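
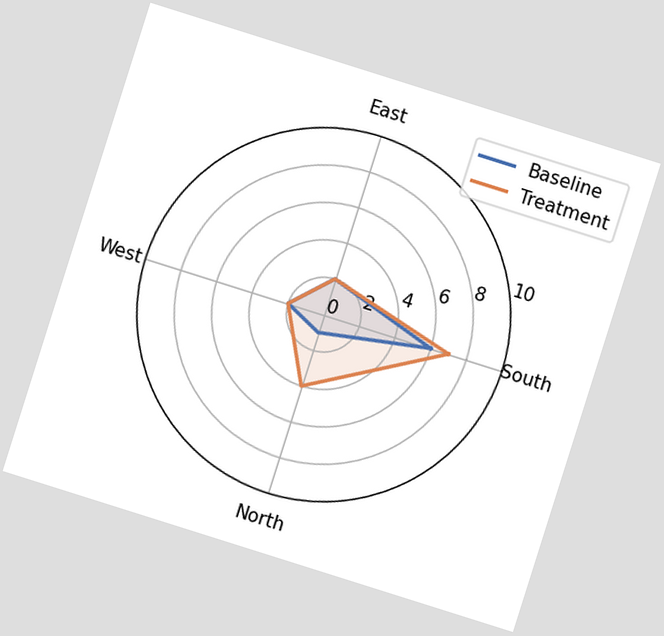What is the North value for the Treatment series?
4

The chart is tilted about 18° clockwise. On the North axis, Treatment reaches 4.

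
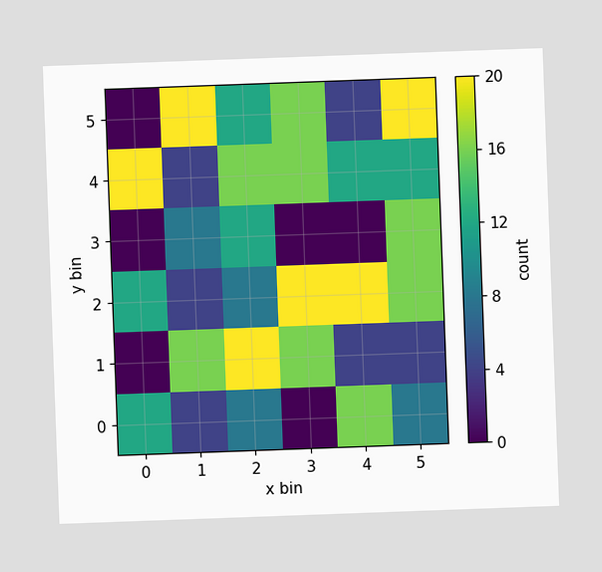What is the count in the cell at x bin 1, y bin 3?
8

The chart is tilted about 2° counter-clockwise. Matching the cell (1, 3) against the colorbar gives 8.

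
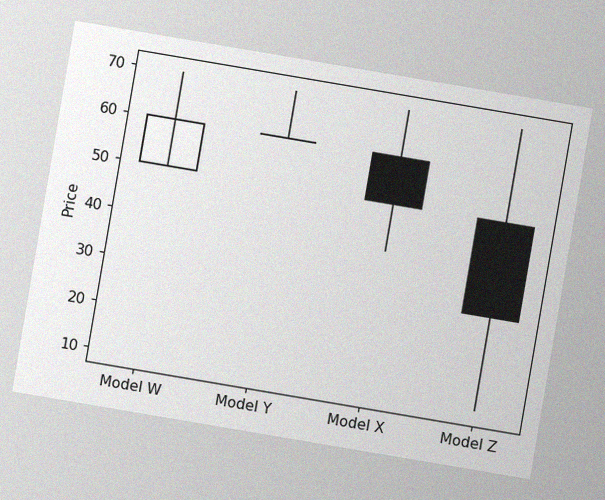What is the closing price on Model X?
The chart is tilted about 10° clockwise, with some photo noise. The Model X candle closes at 50.

50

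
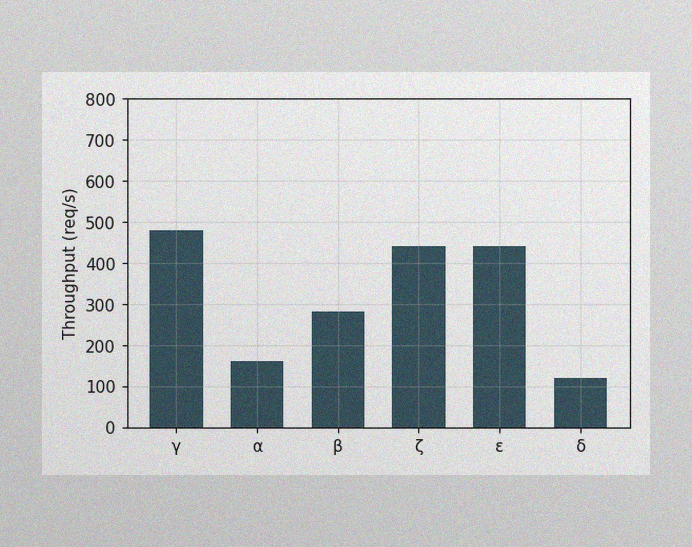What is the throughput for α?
The image has some photo noise and uneven lighting. Reading along the chart's y-axis, the α bar reaches 160req/s.

160req/s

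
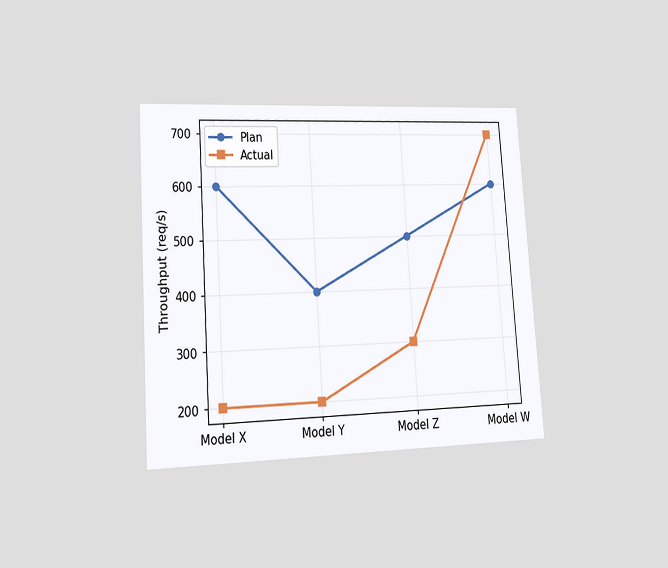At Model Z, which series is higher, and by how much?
The chart is tilted about 4° counter-clockwise and viewed slightly from the left. At Model Z, Plan sits above the other line by 200req/s.

Plan, by 200req/s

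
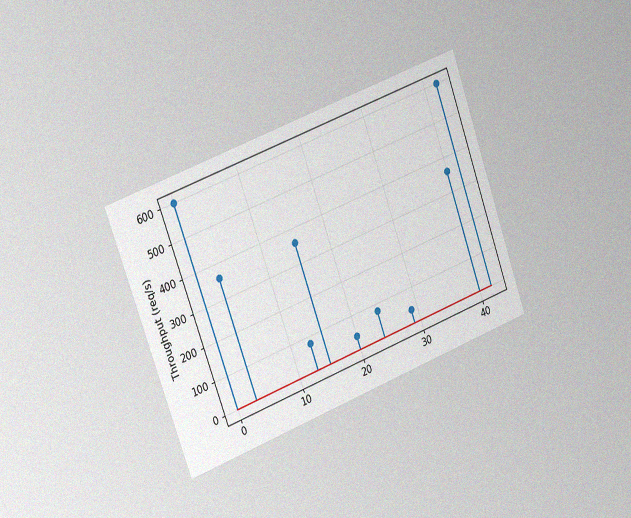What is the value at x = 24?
80req/s

The chart is tilted about 20° counter-clockwise and viewed slightly from the left, with some photo noise. The stem at x=24 reaches 80req/s.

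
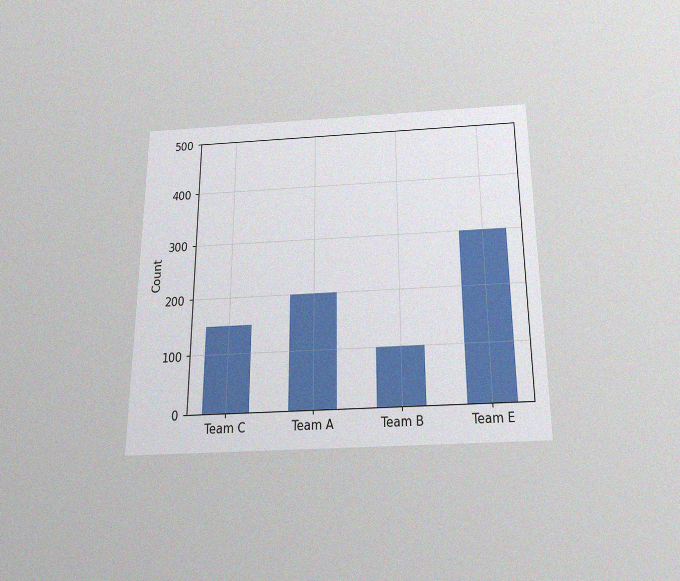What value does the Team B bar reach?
100

The chart is viewed slightly from below, with some photo noise. Reading along the chart's y-axis, the Team B bar reaches 100.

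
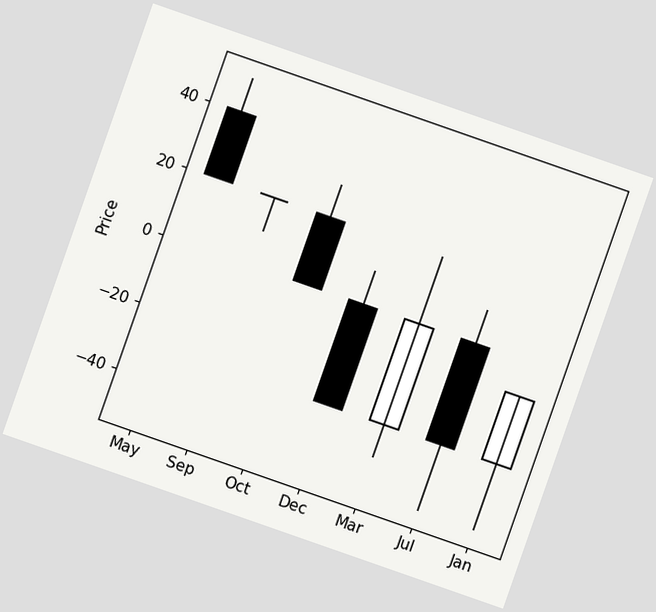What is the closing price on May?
20

The chart is tilted about 19° clockwise. The May candle closes at 20.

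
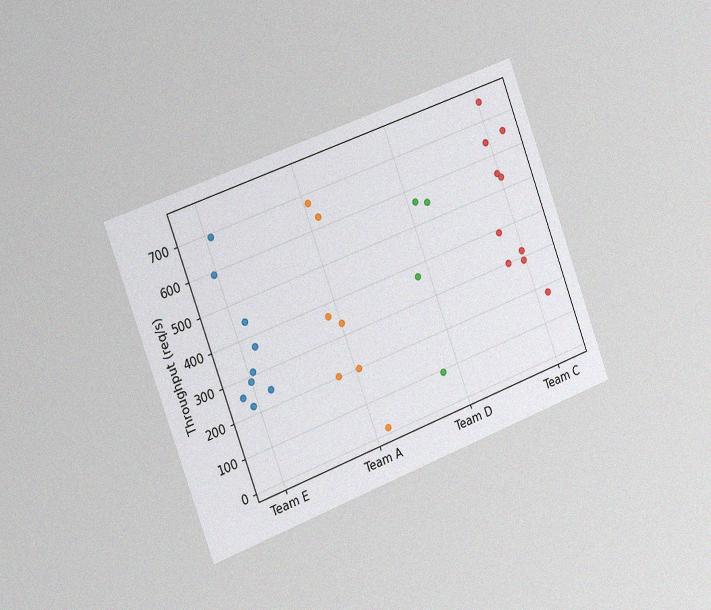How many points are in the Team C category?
10

The chart is tilted about 20° counter-clockwise and viewed slightly from the left, with some photo noise. Counting the markers in the Team C column gives 10.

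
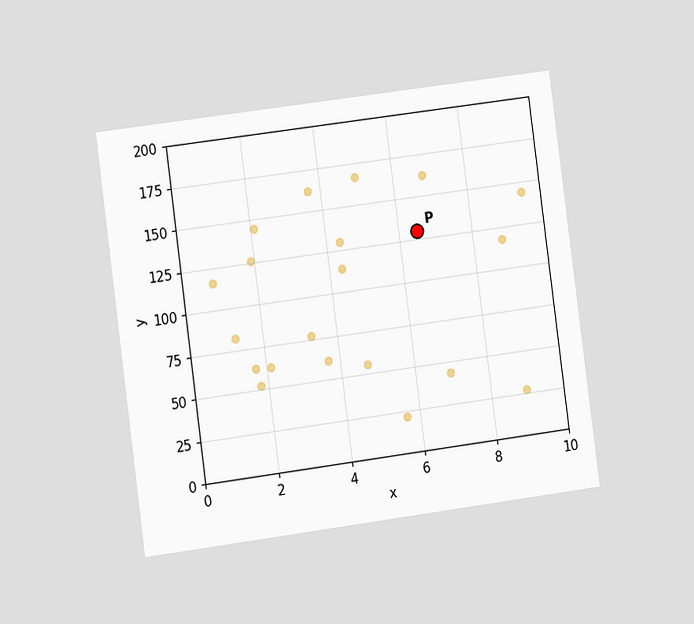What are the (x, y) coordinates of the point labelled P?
The chart is tilted about 8° counter-clockwise and viewed slightly from the left. Following the gridlines from P to each axis, P sits at (6.5, 130).

(6.5, 130)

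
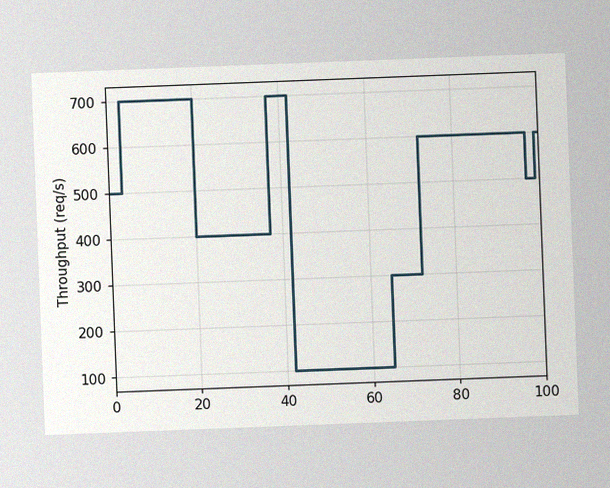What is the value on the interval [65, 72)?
300req/s

The chart is tilted about 2° counter-clockwise, with some photo noise. On [65, 72) the step sits at 300req/s.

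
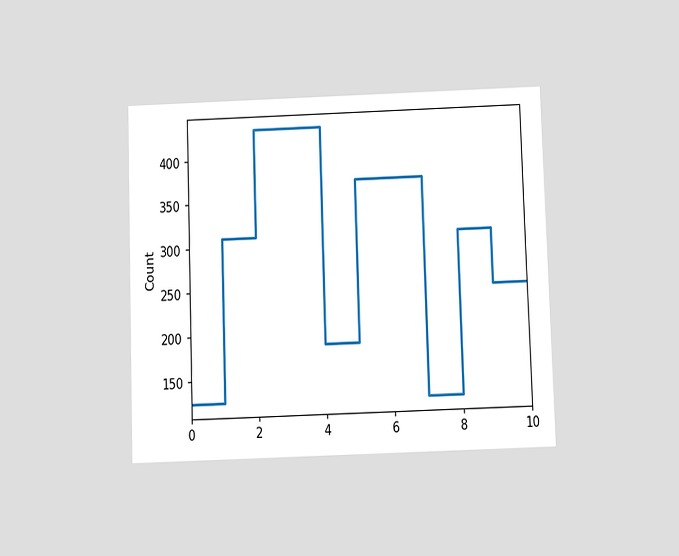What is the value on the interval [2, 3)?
434

The chart is viewed slightly from below. On [2, 3) the step sits at 434.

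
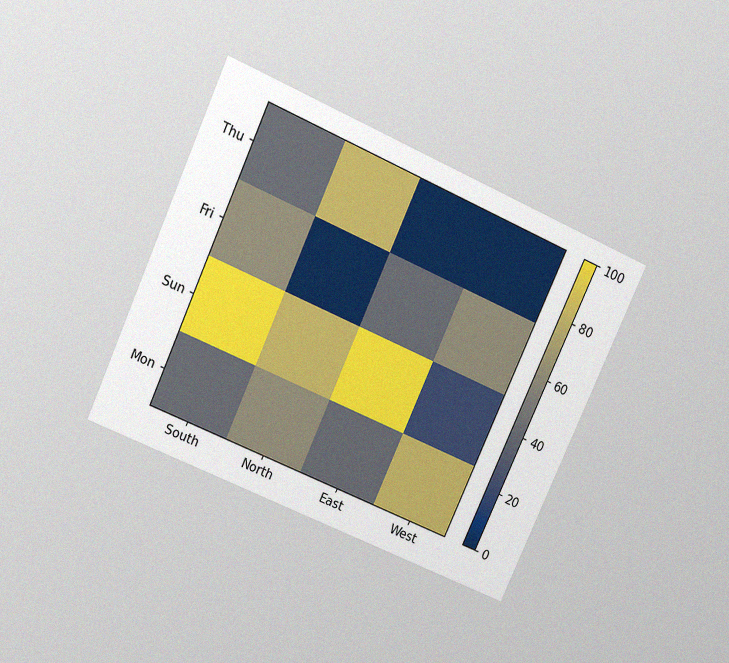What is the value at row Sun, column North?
80

The chart is tilted about 24° clockwise and viewed slightly from above, with some photo noise. Matching cell (Sun, North) against the colorbar gives 80.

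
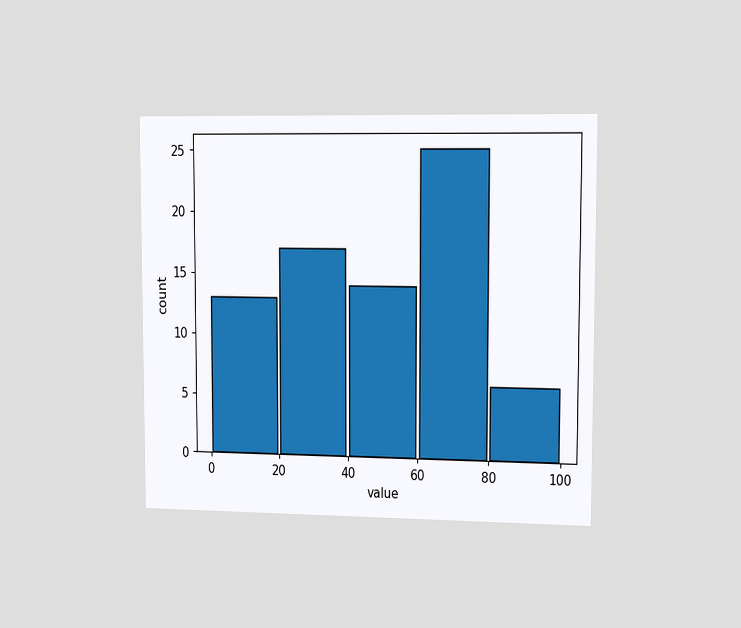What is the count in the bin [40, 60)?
The chart is viewed slightly from the right. The [40, 60) bin has height 14.

14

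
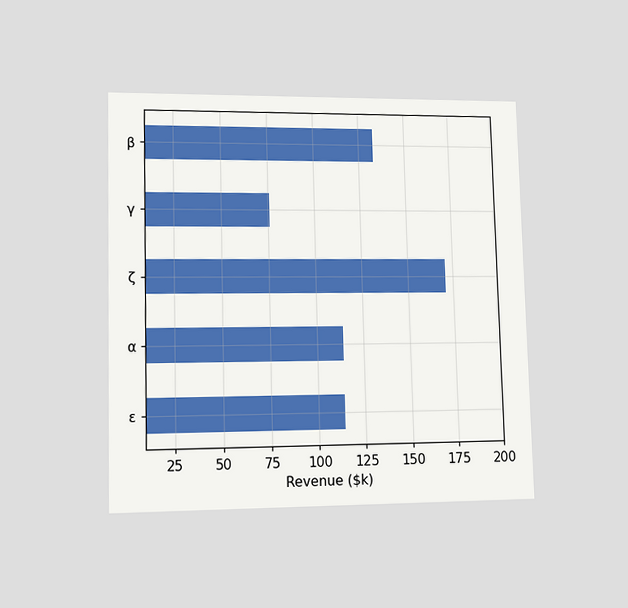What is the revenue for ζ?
$171k

The chart is viewed at a slight angle. Reading along the chart's x-axis, the ζ bar reaches $171k.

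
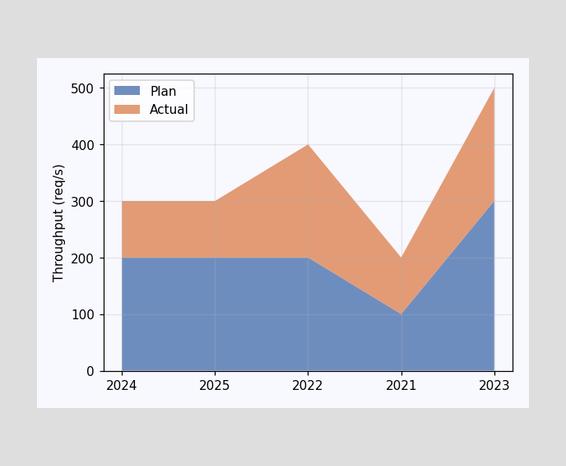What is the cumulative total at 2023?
500req/s

The stacked total at 2023 reaches 500req/s.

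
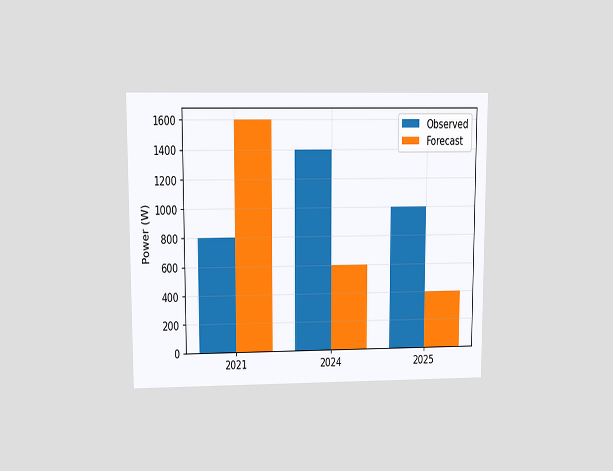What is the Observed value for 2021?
The chart is viewed at a slight angle. The Observed bar at 2021 reaches 800W on the y-axis.

800W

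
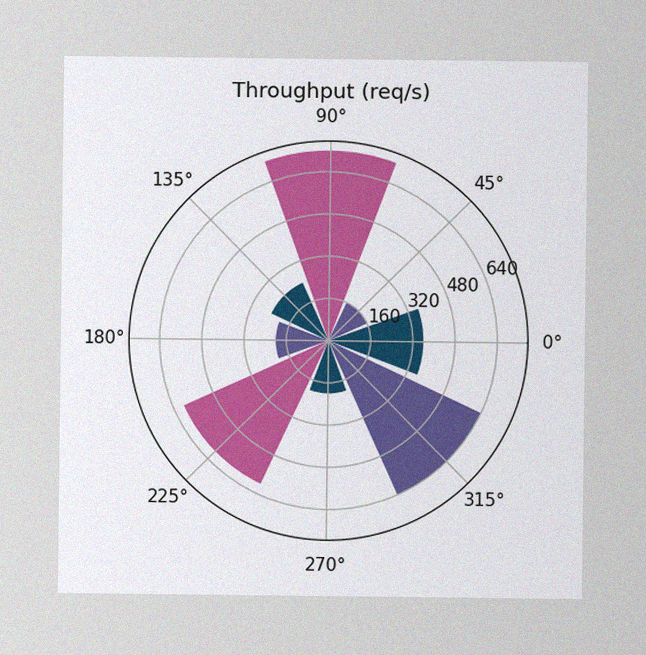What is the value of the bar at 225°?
The image has some photo noise and uneven lighting. The bar at 225° reaches 600req/s on the radial axis.

600req/s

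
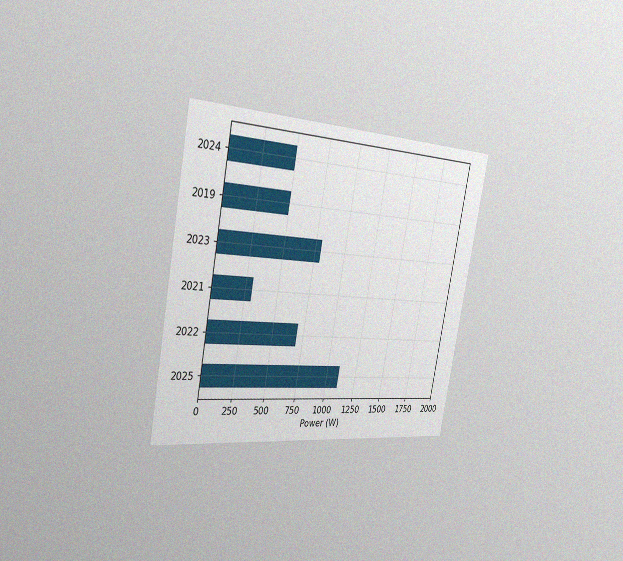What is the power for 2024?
The chart is tilted about 11° clockwise and viewed slightly from the left, with some photo noise. Reading along the chart's x-axis, the 2024 bar reaches 500W.

500W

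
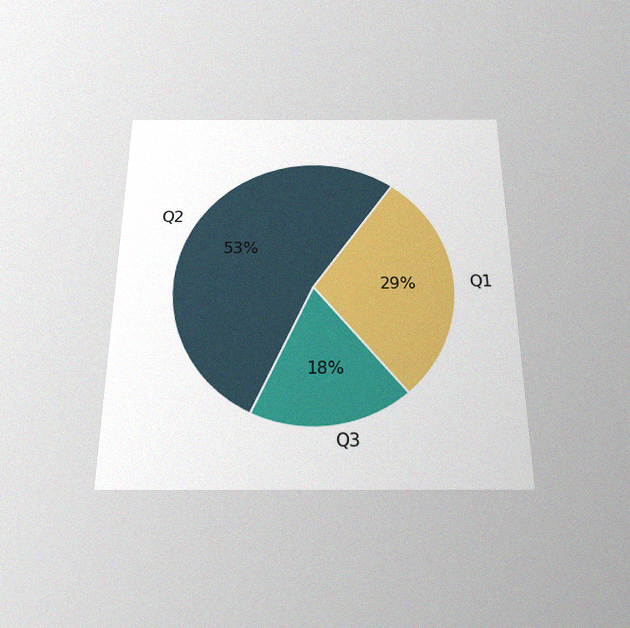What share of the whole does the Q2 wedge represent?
53%

The chart is viewed slightly from below, with some photo noise. The Q2 slice takes up 53% of the pie.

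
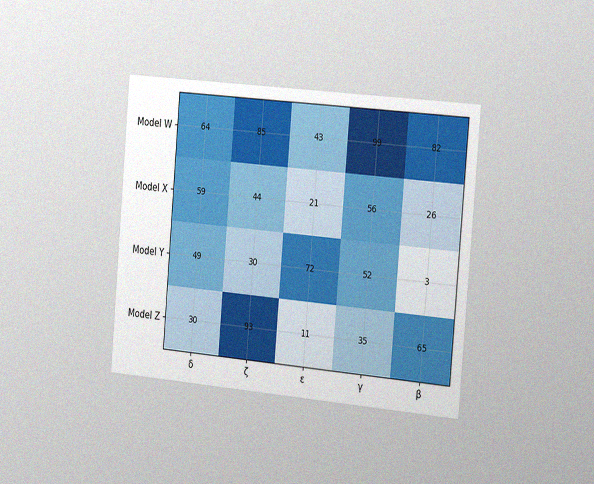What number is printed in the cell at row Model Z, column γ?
The chart is tilted about 5° clockwise and viewed slightly from the right, with some photo noise. The (Model Z, γ) cell reads 35.

35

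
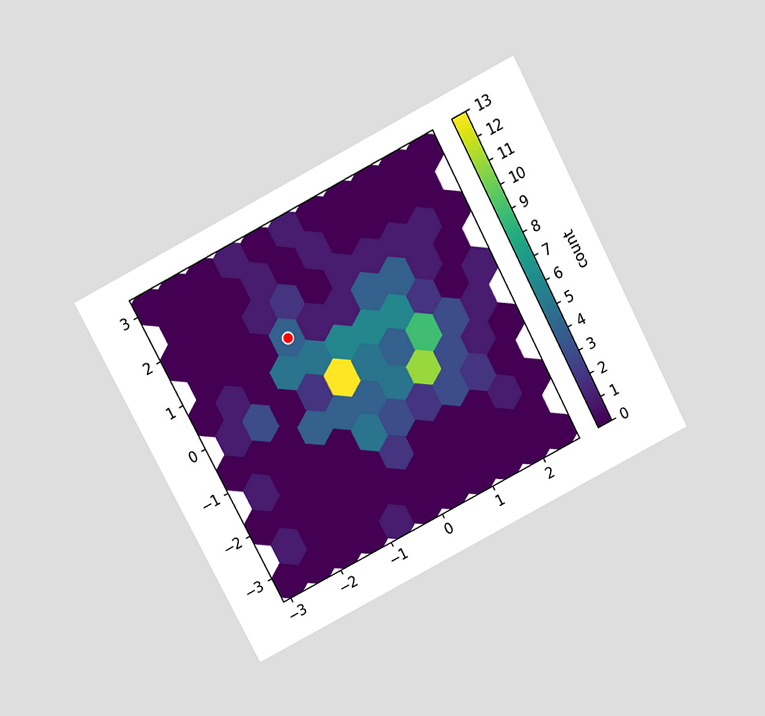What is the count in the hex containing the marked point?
4

The chart is tilted about 28° counter-clockwise and viewed slightly from above. The marked hex reads 4 on the colorbar.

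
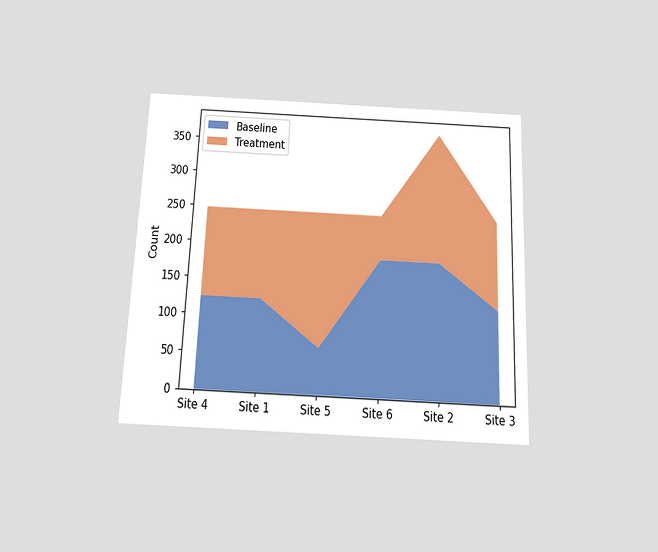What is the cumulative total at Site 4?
The chart is tilted about 2° clockwise and viewed slightly from below. The stacked total at Site 4 reaches 248.

248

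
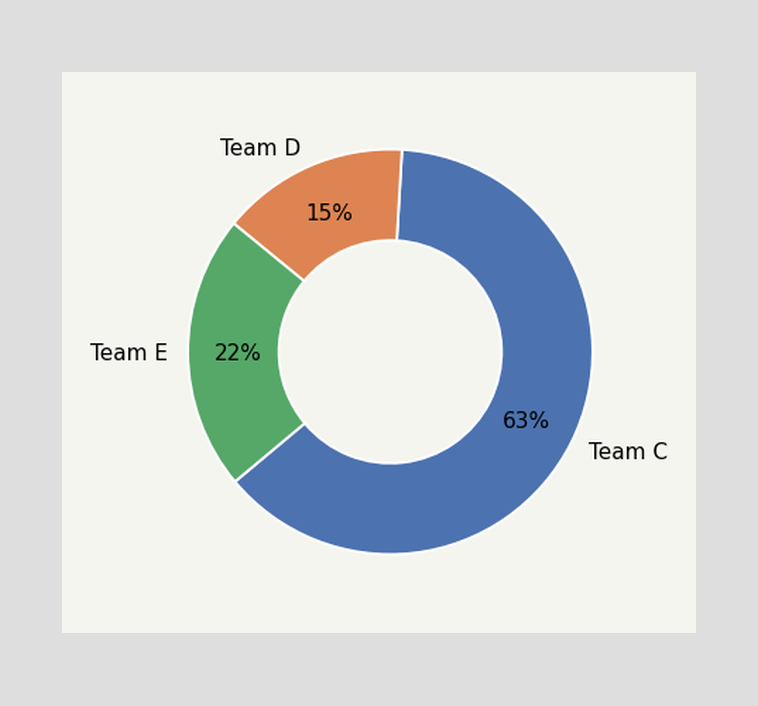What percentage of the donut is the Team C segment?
The Team C segment takes up 63% of the ring.

63%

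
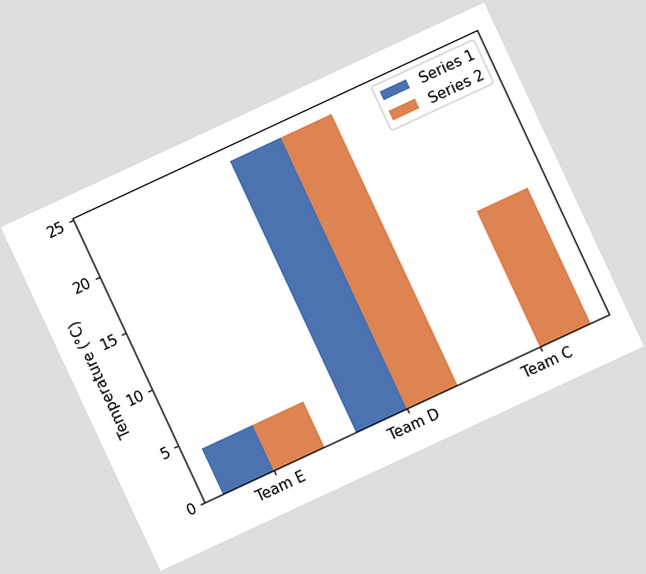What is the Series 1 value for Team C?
The chart is tilted about 25° counter-clockwise. The Series 1 bar at Team C reaches 0°C on the y-axis.

0°C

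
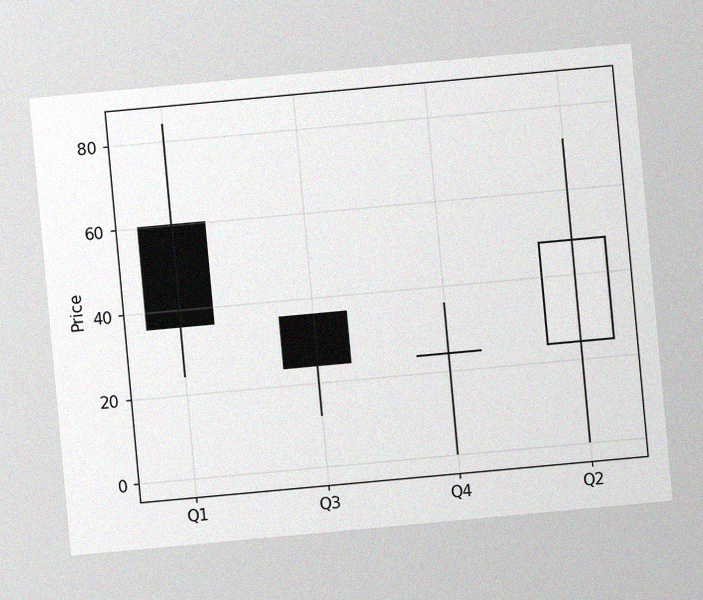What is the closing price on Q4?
24

The chart is tilted about 5° counter-clockwise, with some photo noise. The Q4 candle closes at 24.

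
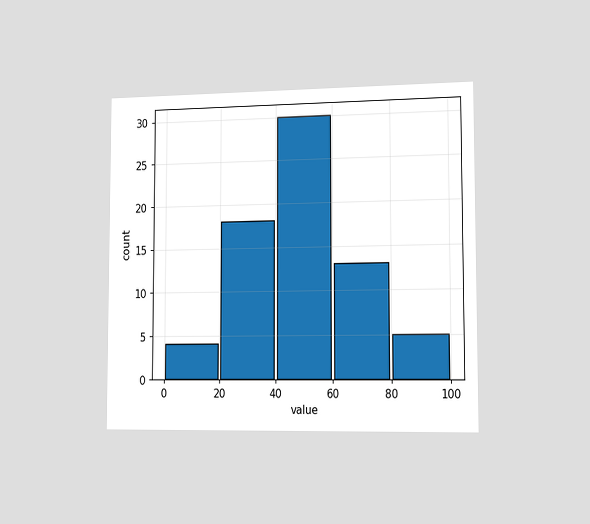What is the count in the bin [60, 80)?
The chart is viewed slightly from the right. The [60, 80) bin has height 13.

13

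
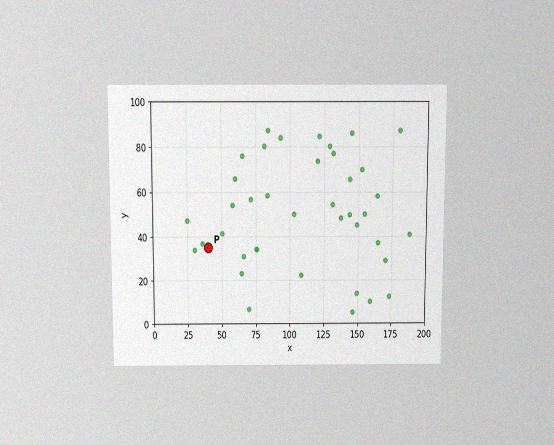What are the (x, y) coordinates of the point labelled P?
The chart is viewed slightly from above, with some photo noise. Following the gridlines from P to each axis, P sits at (40, 35).

(40, 35)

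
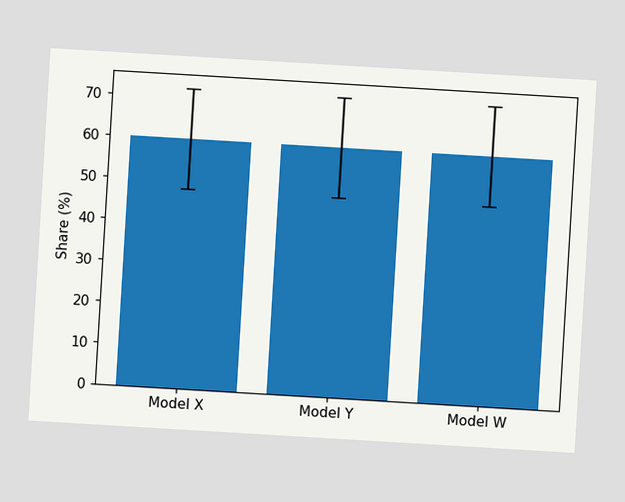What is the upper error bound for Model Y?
The chart is tilted about 3° clockwise. The Model Y bar's upper whisker reaches 72%.

72%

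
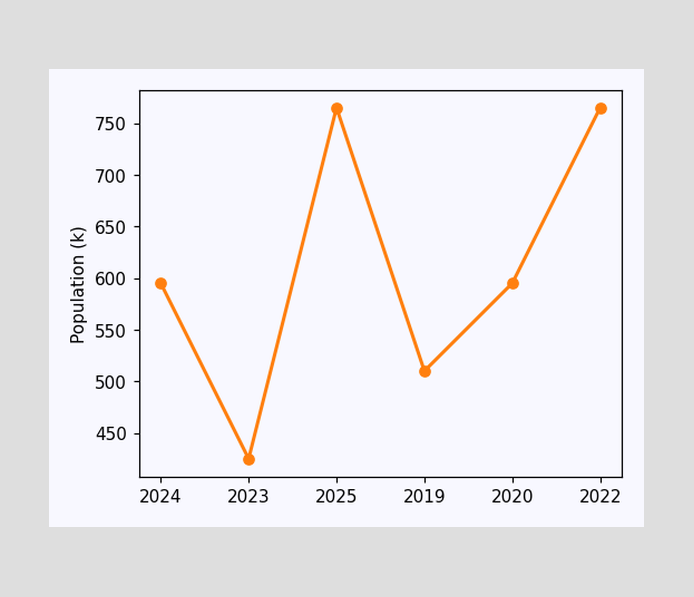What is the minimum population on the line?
The lowest point is at 2023, and reading across to the y-axis gives 425k.

425k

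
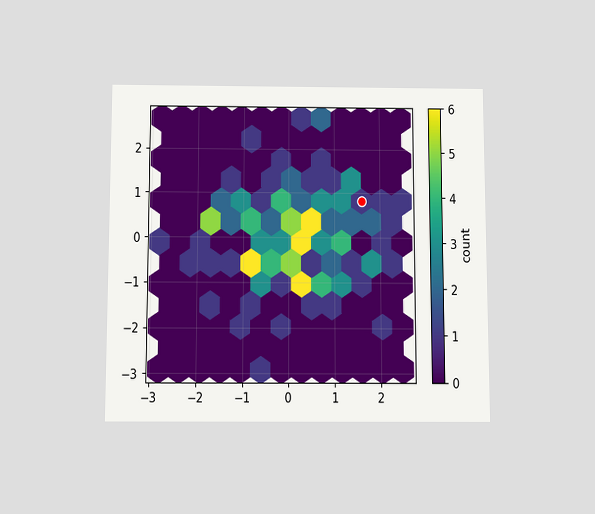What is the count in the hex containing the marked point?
The chart is viewed slightly from below. The marked hex reads 1 on the colorbar.

1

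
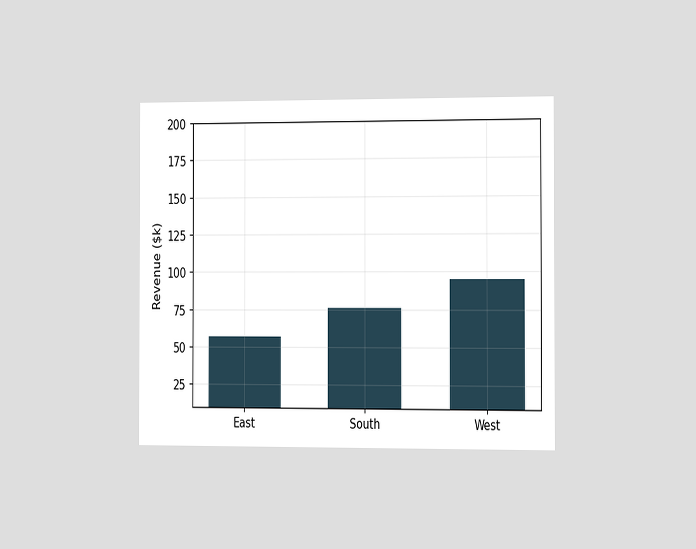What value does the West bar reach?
$95k

The chart is viewed slightly from the right. Reading along the chart's y-axis, the West bar reaches $95k.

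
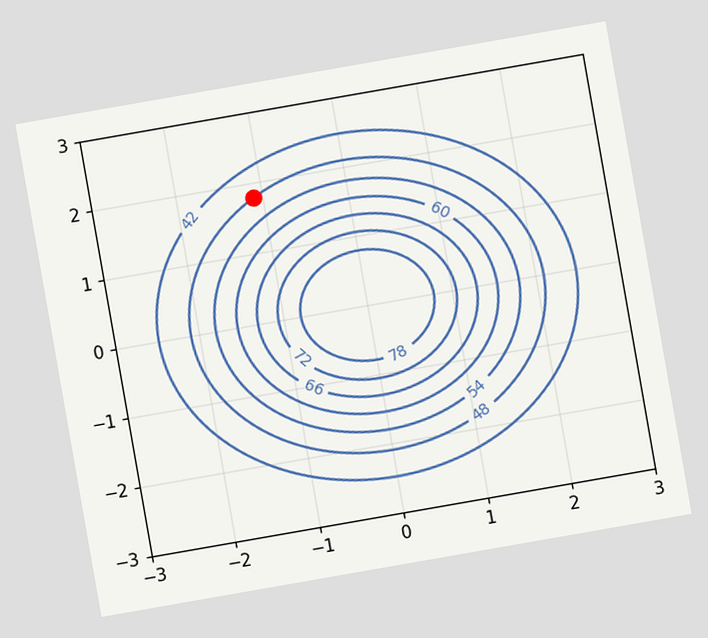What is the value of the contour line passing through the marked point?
48

The chart is tilted about 10° counter-clockwise. The marked point sits on the contour labelled 48.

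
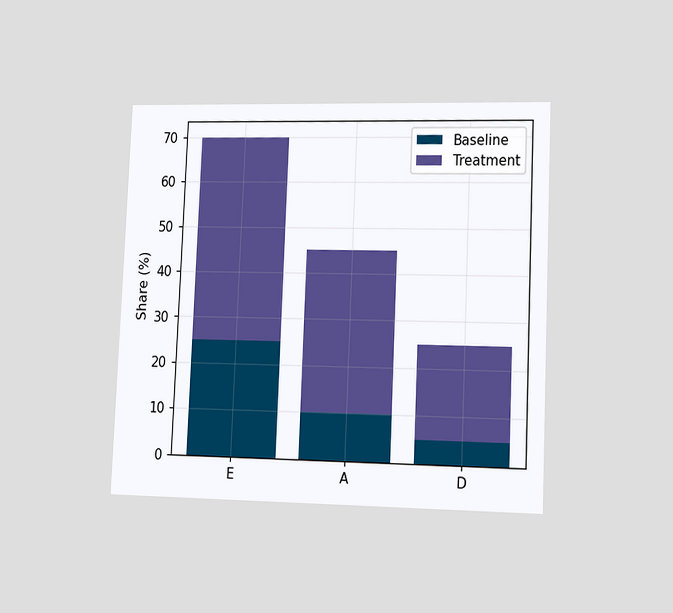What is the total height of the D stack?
25%

The chart is tilted about 2° clockwise and viewed slightly from the right. The D stack's top reaches 25% on the y-axis.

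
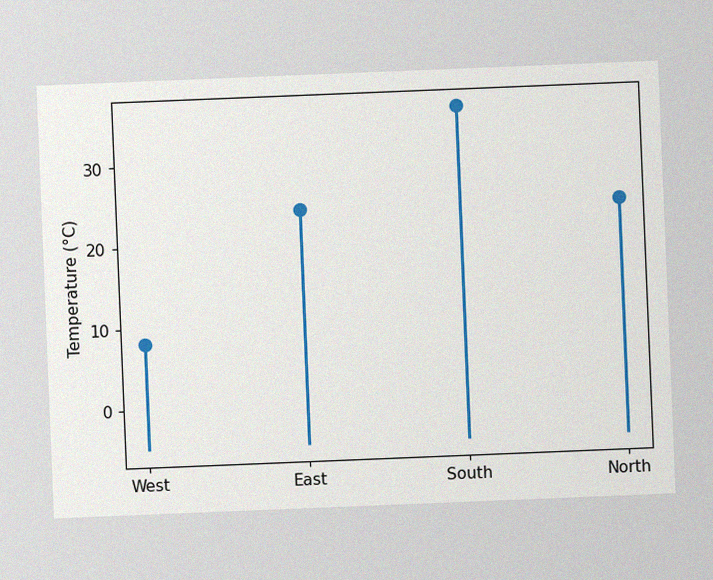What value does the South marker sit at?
The chart is tilted about 2° counter-clockwise, with some photo noise. The South marker sits at 36°C.

36°C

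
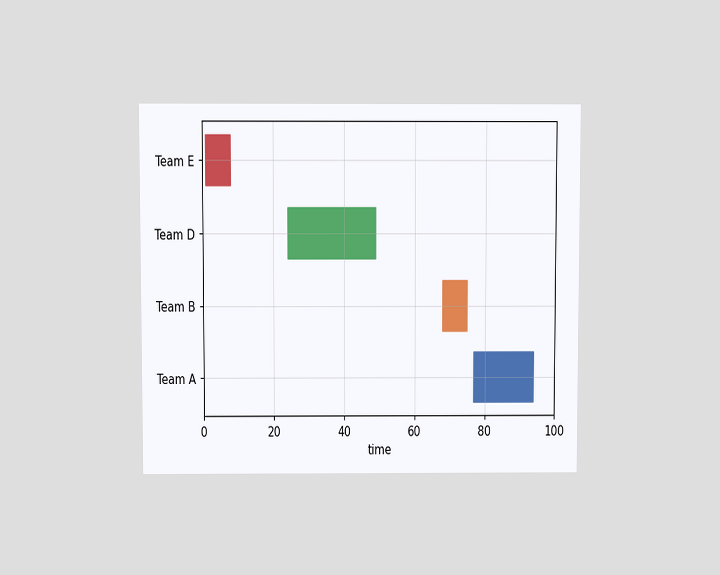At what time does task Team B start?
The chart is viewed slightly from above. The Team B bar begins at t=68.

68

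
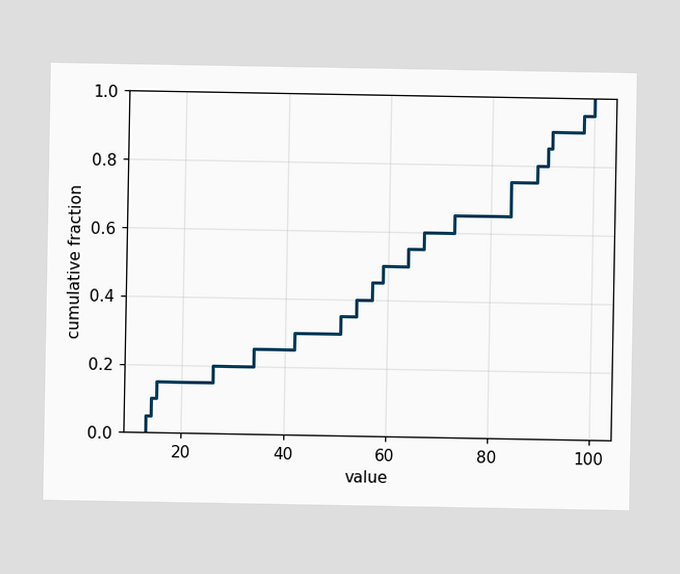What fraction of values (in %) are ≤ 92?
At x=92 the ECDF step is at 90%.

90%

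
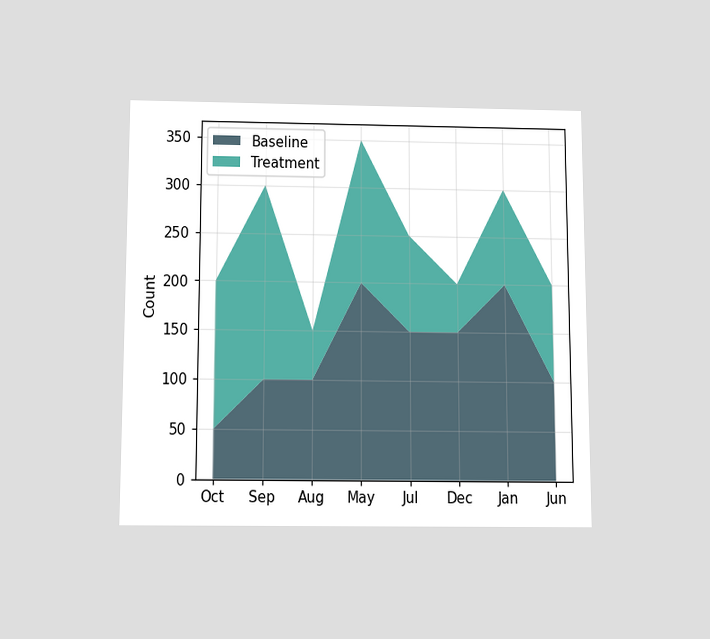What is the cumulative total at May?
350

The chart is viewed slightly from below. The stacked total at May reaches 350.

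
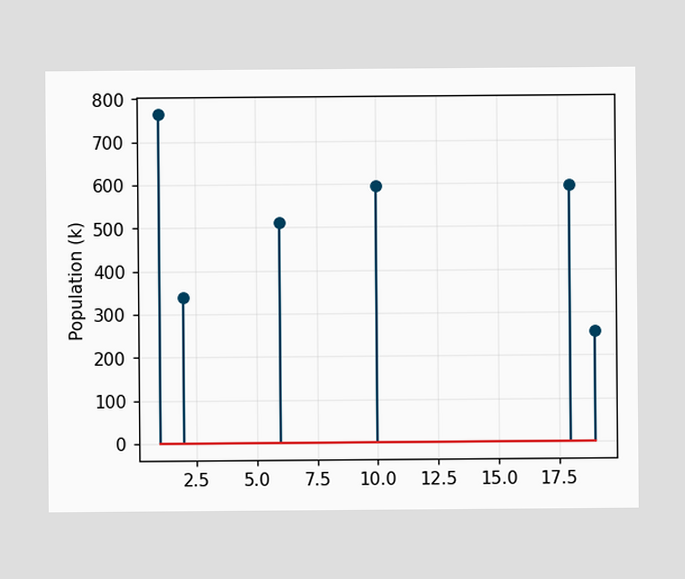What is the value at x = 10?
595k

The stem at x=10 reaches 595k.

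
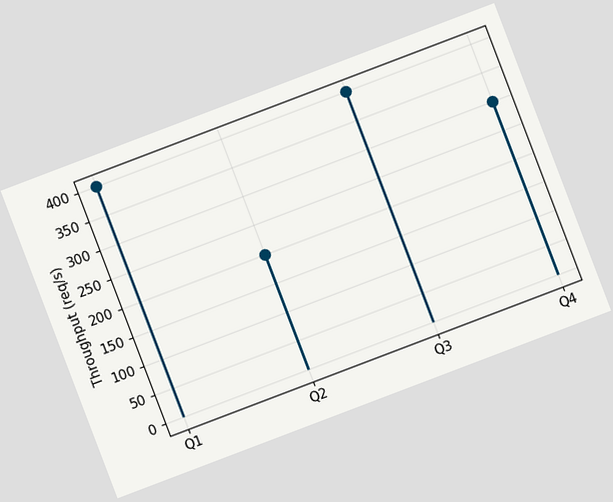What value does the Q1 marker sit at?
The chart is tilted about 21° counter-clockwise. The Q1 marker sits at 400req/s.

400req/s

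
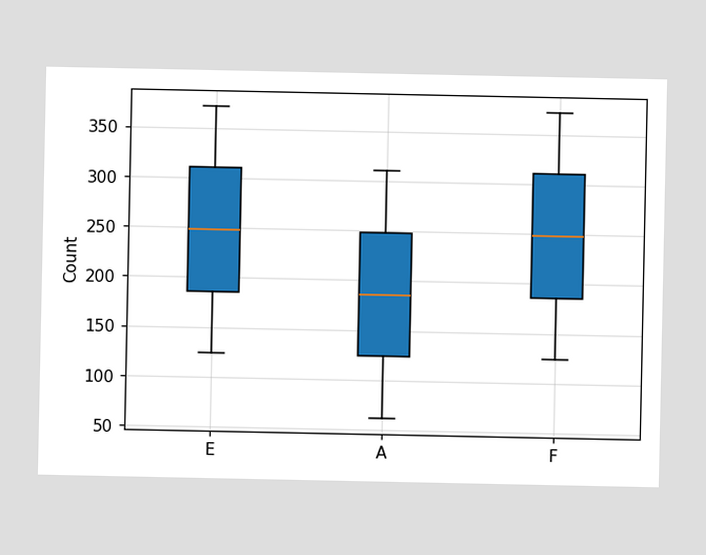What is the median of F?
The median line in the F box sits at 248.

248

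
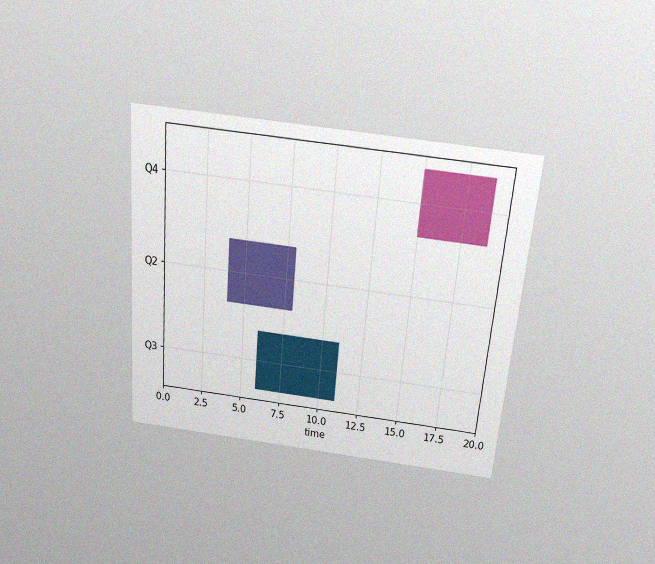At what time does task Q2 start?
4

The chart is tilted about 5° clockwise and viewed slightly from above, with some photo noise. The Q2 bar begins at t=4.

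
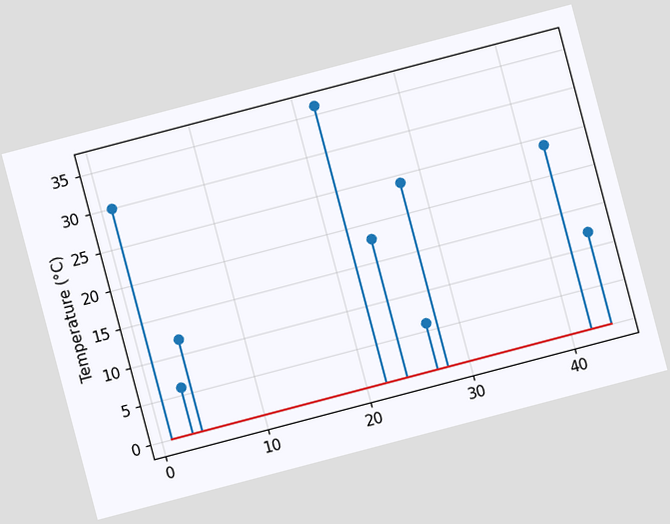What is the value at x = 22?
36°C

The chart is tilted about 15° counter-clockwise. The stem at x=22 reaches 36°C.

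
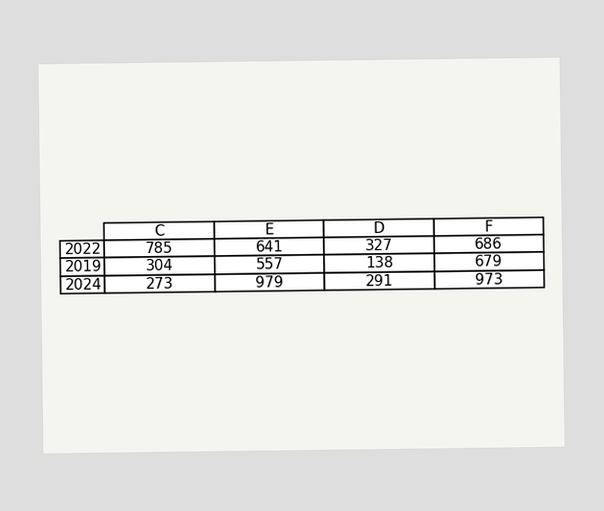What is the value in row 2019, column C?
The (2019, C) cell reads 304.

304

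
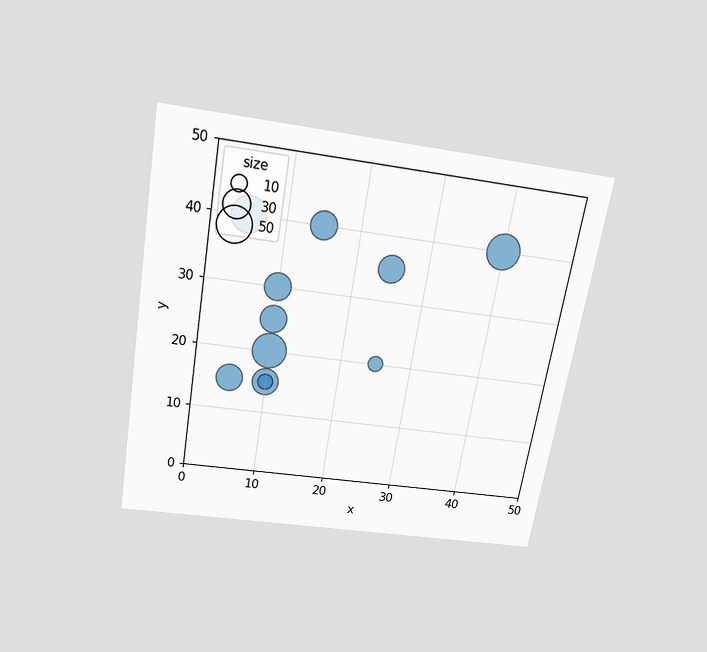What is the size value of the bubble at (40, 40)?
50

The chart is tilted about 10° clockwise and viewed slightly from above. Matching the bubble at (40, 40) against the size legend gives 50.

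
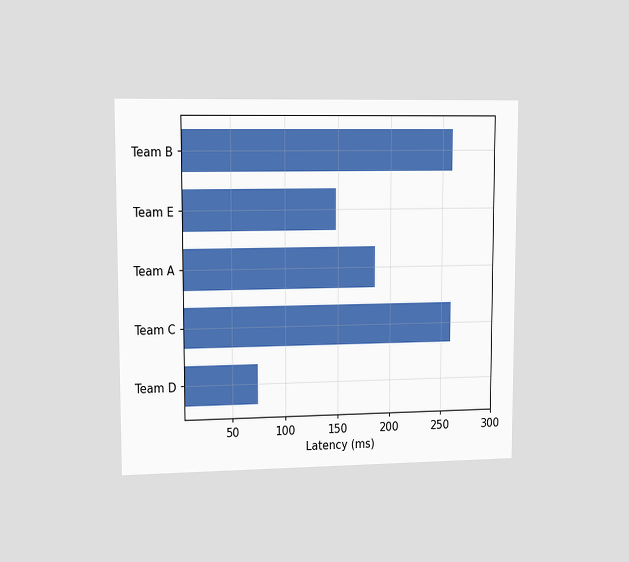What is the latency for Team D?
74ms

The chart is viewed slightly from the left. Reading along the chart's x-axis, the Team D bar reaches 74ms.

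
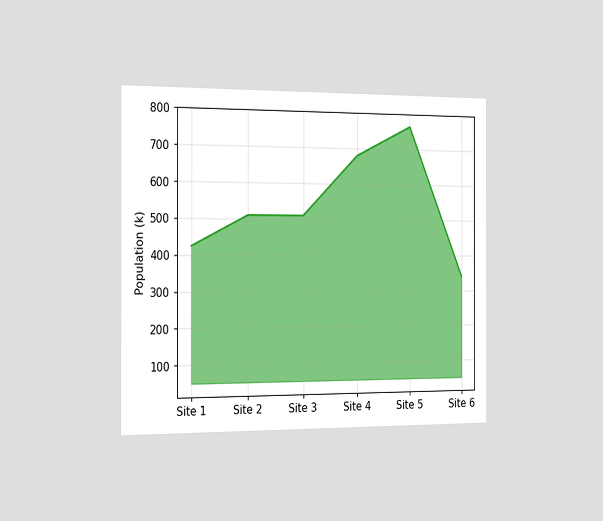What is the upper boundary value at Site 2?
510k

The chart is viewed slightly from the left. At Site 2 the upper boundary is at 510k.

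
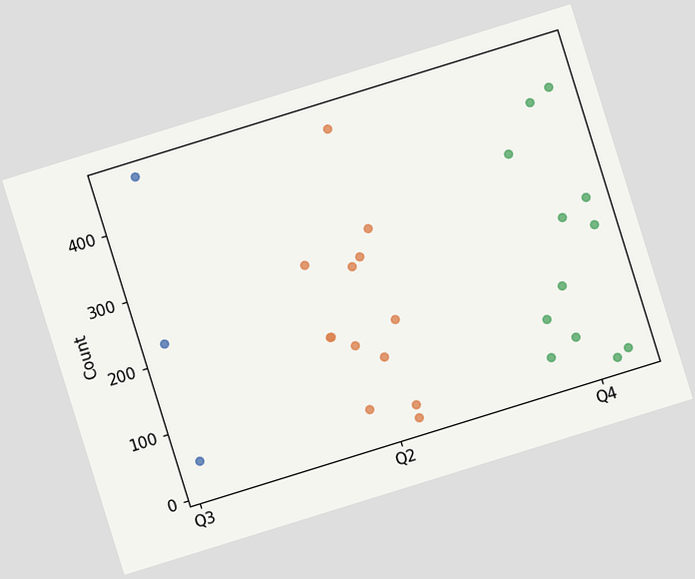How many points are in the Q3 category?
3

The chart is tilted about 17° counter-clockwise. Counting the markers in the Q3 column gives 3.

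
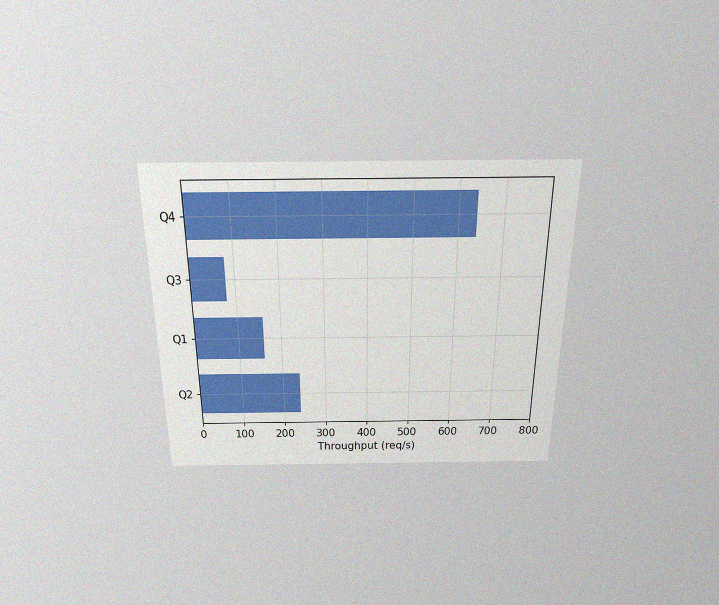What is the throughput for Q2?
The chart is viewed slightly from above, with some photo noise. Reading along the chart's x-axis, the Q2 bar reaches 240req/s.

240req/s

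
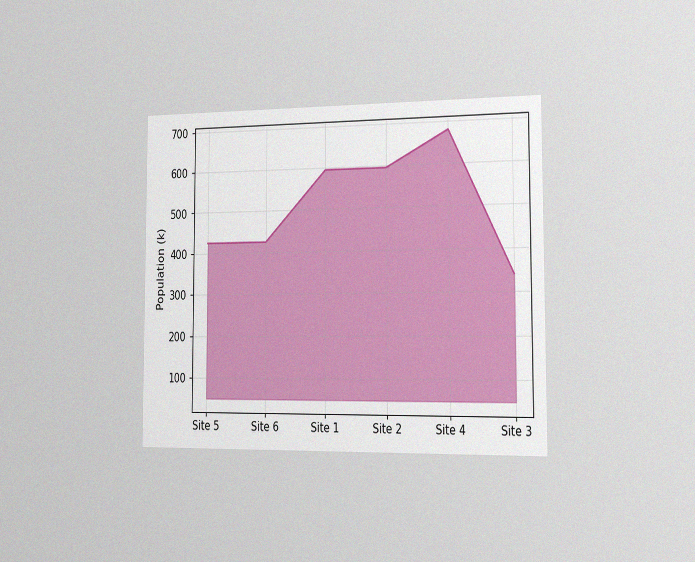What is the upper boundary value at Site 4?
The chart is viewed slightly from the right, with some photo noise. At Site 4 the upper boundary is at 680k.

680k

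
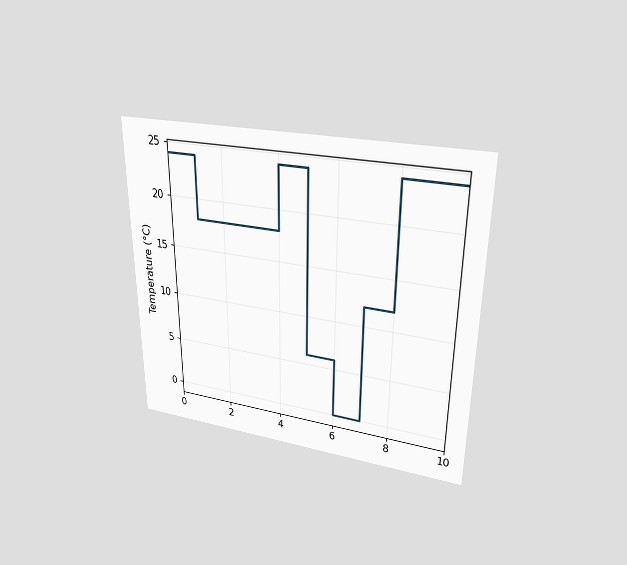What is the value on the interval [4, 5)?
24°C

The chart is viewed slightly from above. On [4, 5) the step sits at 24°C.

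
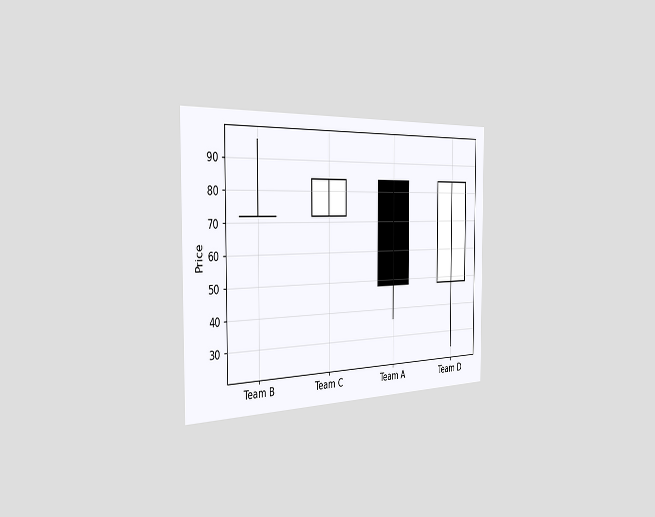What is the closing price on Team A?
48

The chart is viewed slightly from the left. The Team A candle closes at 48.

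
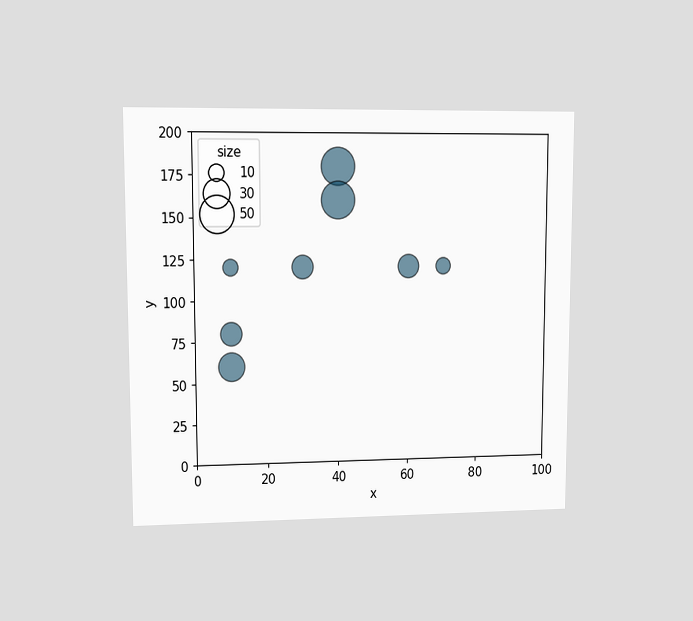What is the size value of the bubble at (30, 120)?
20

The chart is viewed at a slight angle. Matching the bubble at (30, 120) against the size legend gives 20.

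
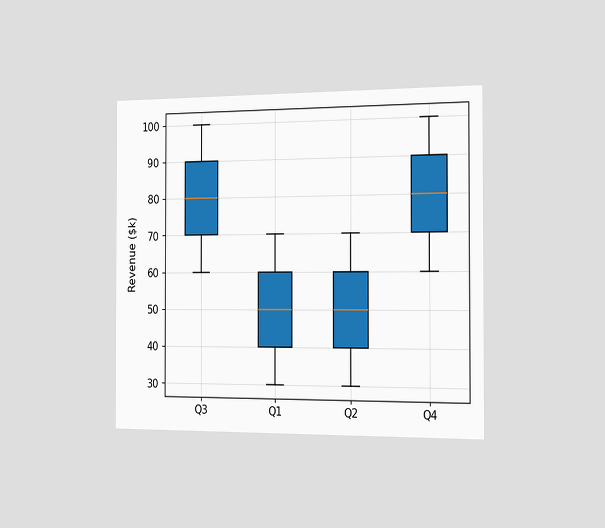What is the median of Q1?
The chart is viewed slightly from the right. The median line in the Q1 box sits at $50k.

$50k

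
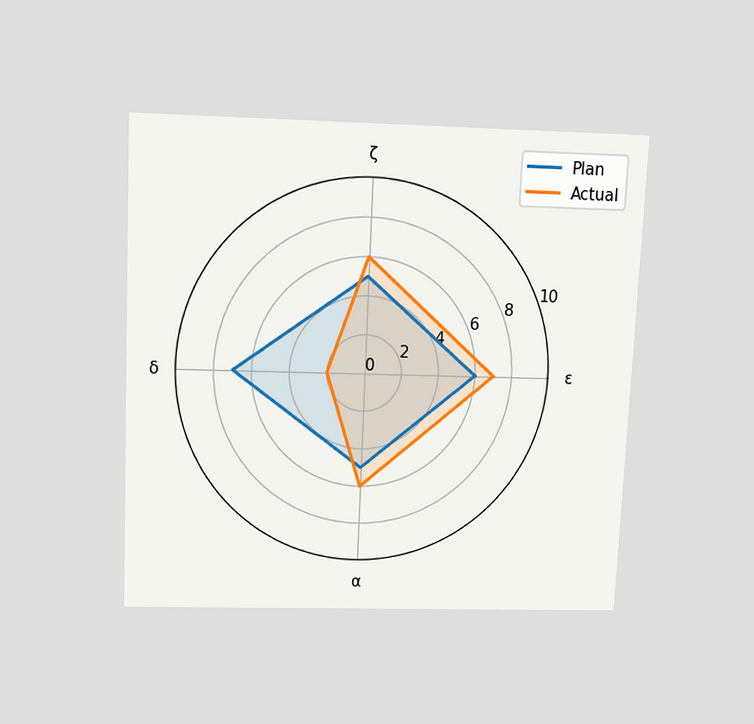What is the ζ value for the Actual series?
The chart is tilted about 3° clockwise and viewed slightly from above. On the ζ axis, Actual reaches 6.

6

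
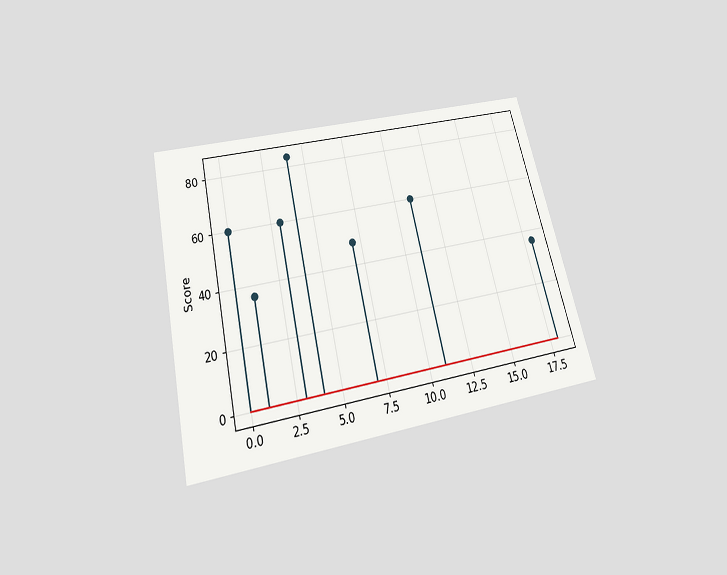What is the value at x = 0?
The chart is tilted about 13° counter-clockwise and viewed slightly from below. The stem at x=0 reaches 60.

60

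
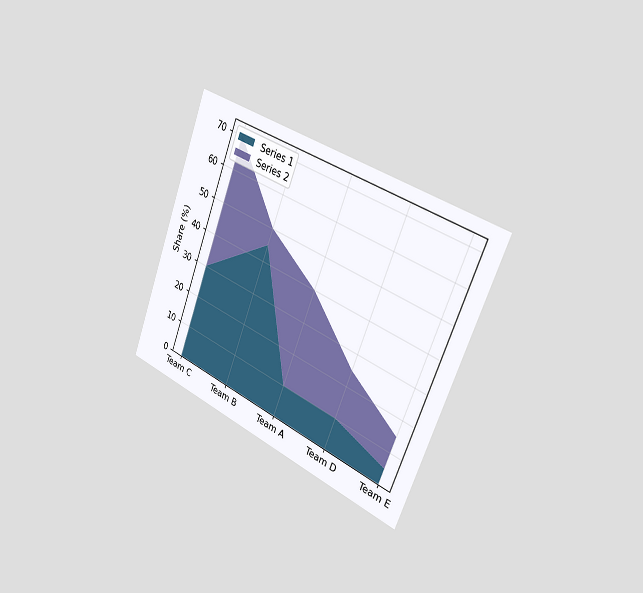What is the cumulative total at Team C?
The chart is tilted about 21° clockwise and viewed slightly from the right. The stacked total at Team C reaches 70%.

70%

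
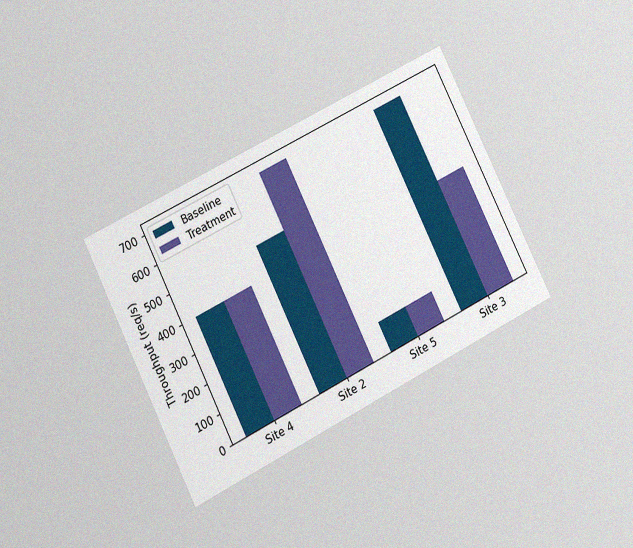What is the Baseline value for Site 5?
100req/s

The chart is tilted about 27° counter-clockwise and viewed at a slight angle, with some photo noise. The Baseline bar at Site 5 reaches 100req/s on the y-axis.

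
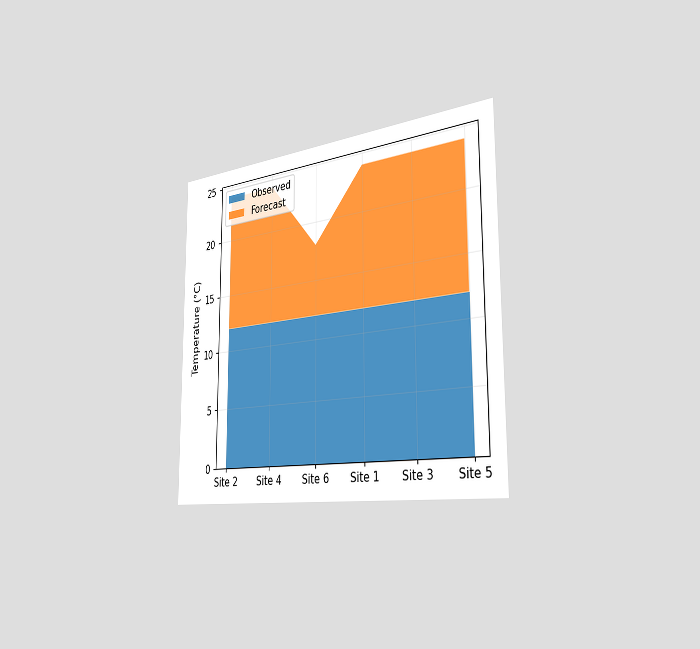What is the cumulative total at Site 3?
24°C

The chart is viewed slightly from the right. The stacked total at Site 3 reaches 24°C.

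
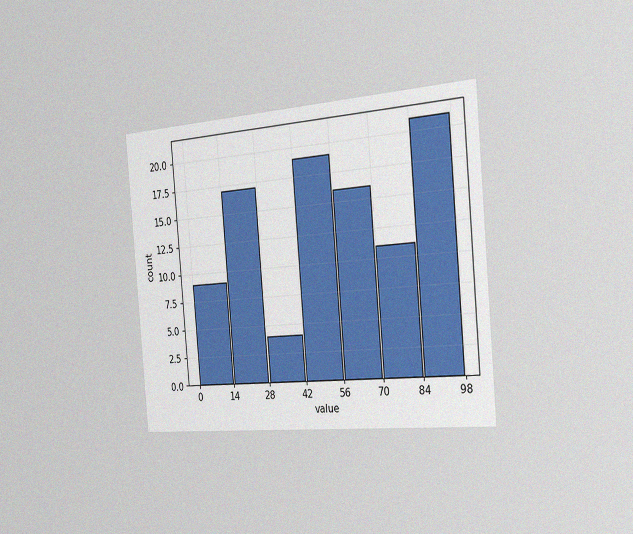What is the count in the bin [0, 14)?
9

The chart is tilted about 5° counter-clockwise and viewed slightly from the right, with some photo noise. The [0, 14) bin has height 9.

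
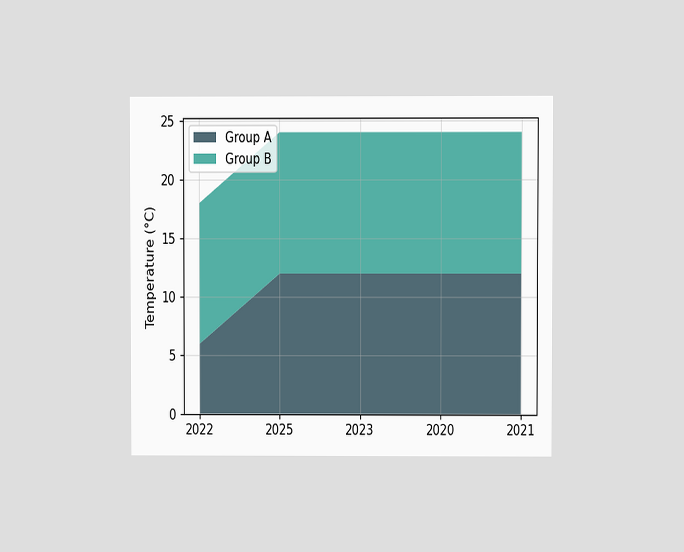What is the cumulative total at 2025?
24°C

The chart is viewed at a slight angle. The stacked total at 2025 reaches 24°C.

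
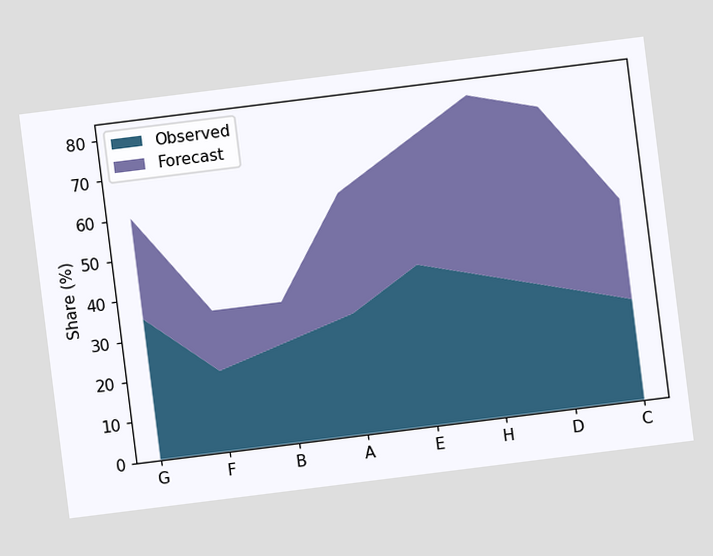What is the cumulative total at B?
35%

The chart is tilted about 7° counter-clockwise. The stacked total at B reaches 35%.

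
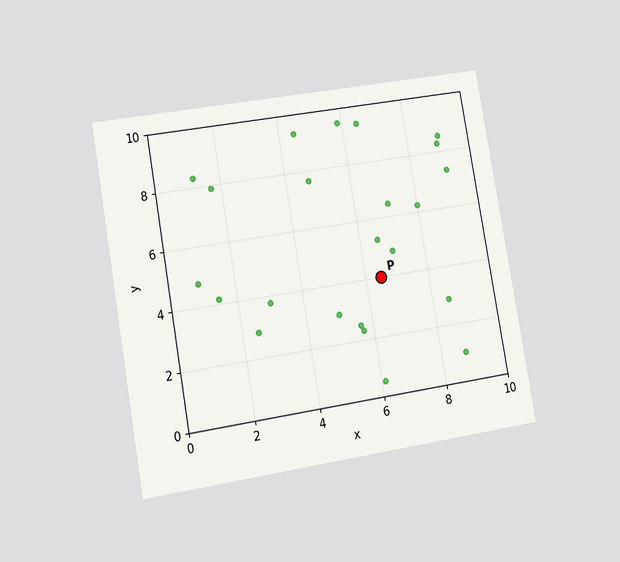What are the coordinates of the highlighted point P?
The chart is tilted about 10° counter-clockwise and viewed at a slight angle. Following the gridlines from P to each axis, P sits at (6.5, 4).

(6.5, 4)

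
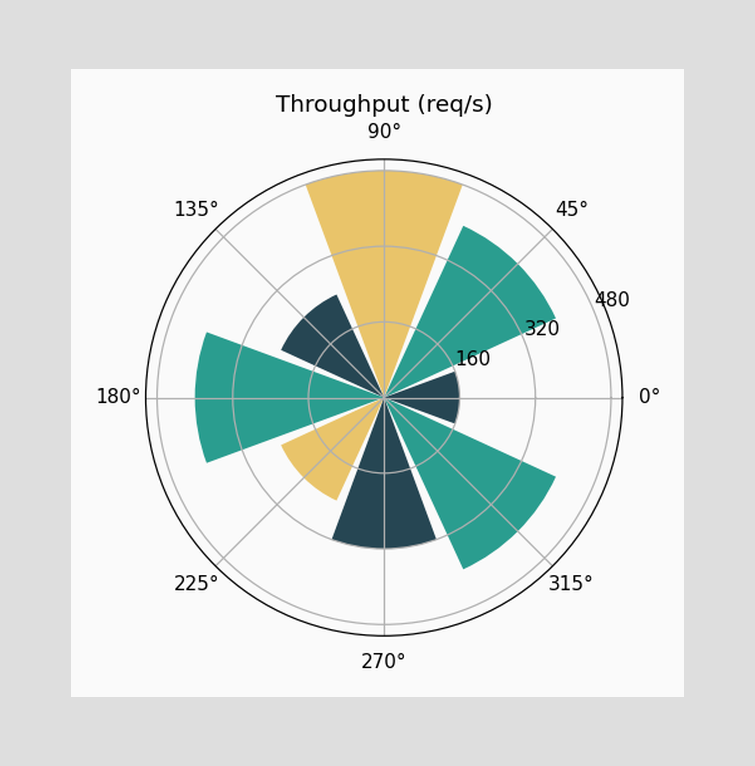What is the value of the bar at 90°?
The bar at 90° reaches 480req/s on the radial axis.

480req/s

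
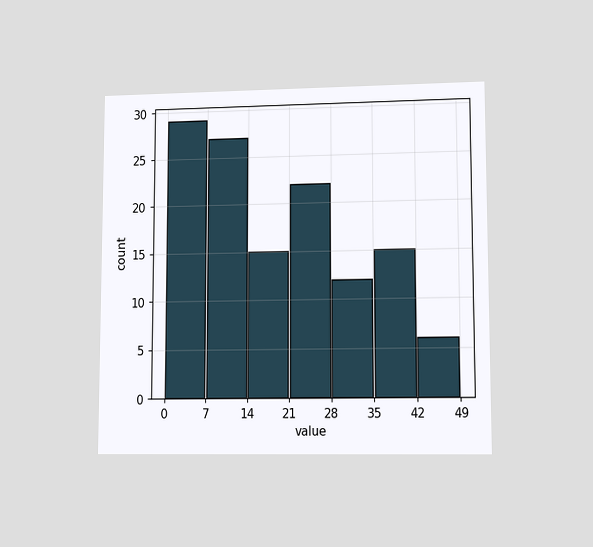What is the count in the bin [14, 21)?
The chart is viewed at a slight angle. The [14, 21) bin has height 15.

15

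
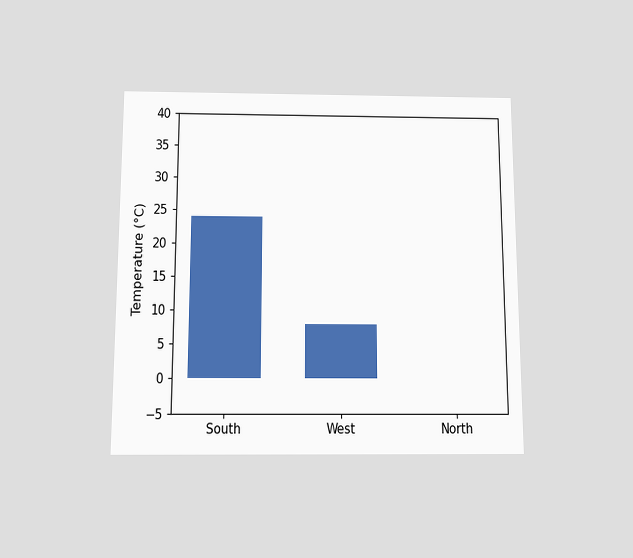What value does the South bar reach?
The chart is viewed slightly from below. Reading along the chart's y-axis, the South bar reaches 24°C.

24°C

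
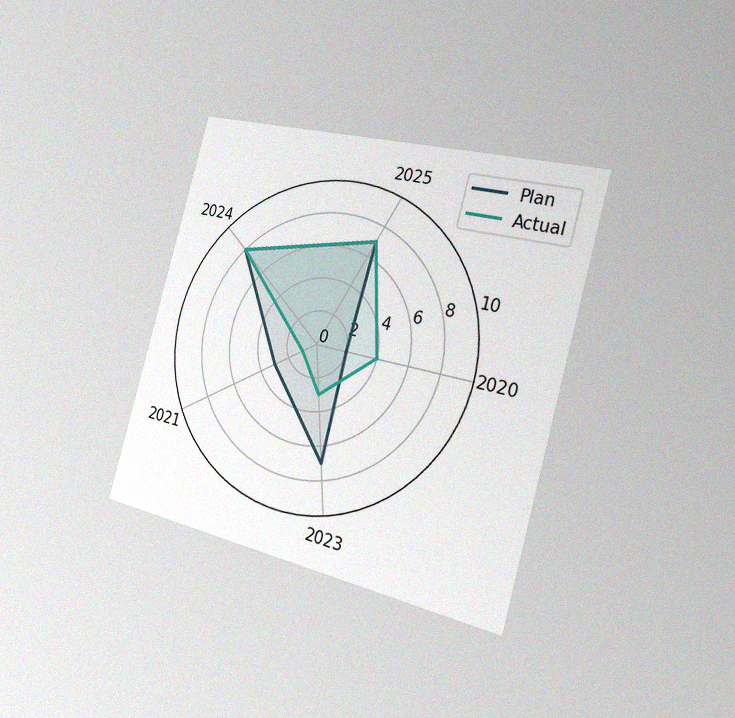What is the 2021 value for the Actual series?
The chart is tilted about 15° clockwise and viewed slightly from the right, with some photo noise. On the 2021 axis, Actual reaches 1.

1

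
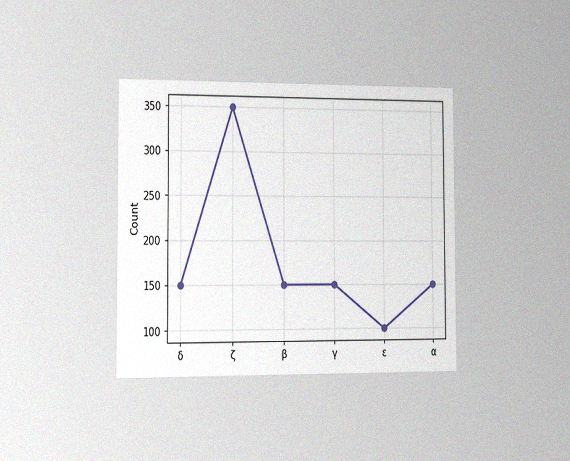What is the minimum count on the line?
The chart is viewed slightly from the left, with some photo noise. The lowest point is at ε, and reading across to the y-axis gives 100.

100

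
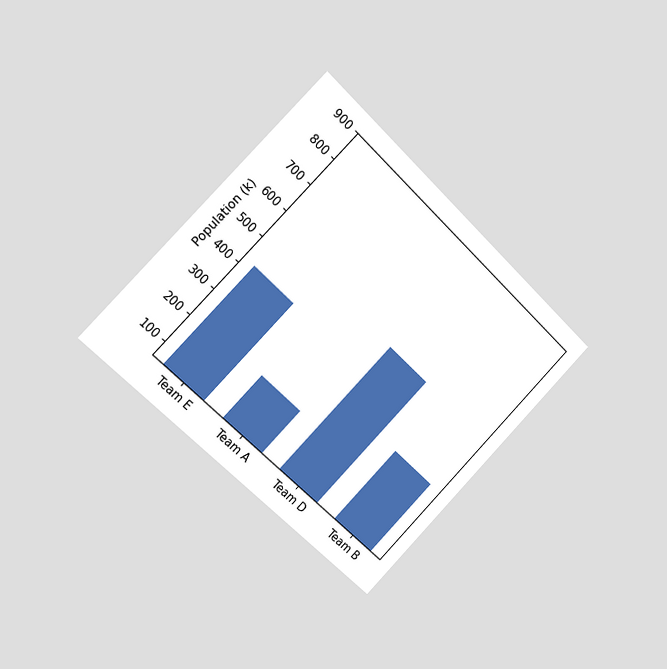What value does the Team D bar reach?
The chart is tilted about 45° clockwise and viewed slightly from the left. Reading along the chart's y-axis, the Team D bar reaches 530k.

530k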